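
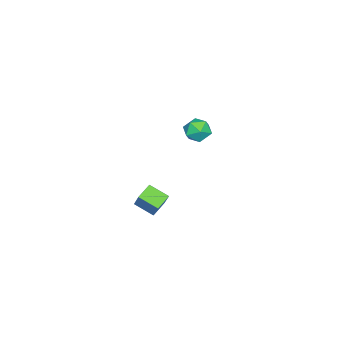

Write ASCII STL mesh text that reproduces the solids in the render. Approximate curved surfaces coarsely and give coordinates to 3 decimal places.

solid 
facet normal 0.179 0.844 0.505
outer loop
vertex -4.027 -2.994 0.356
vertex -4.192 -3.457 1.189
vertex -3.298 -3.427 0.822
endloop
endfacet
facet normal 0.555 0.826 -0.101
outer loop
vertex -4.027 -2.994 0.356
vertex -3.298 -3.427 0.822
vertex -3.367 -3.498 -0.14
endloop
endfacet
facet normal 0.096 0.759 -0.643
outer loop
vertex -4.027 -2.994 0.356
vertex -3.367 -3.498 -0.14
vertex -4.305 -3.572 -0.368
endloop
endfacet
facet normal -0.564 0.737 -0.372
outer loop
vertex -4.027 -2.994 0.356
vertex -4.305 -3.572 -0.368
vertex -4.815 -3.547 0.454
endloop
endfacet
facet normal -0.512 0.790 0.337
outer loop
vertex -4.027 -2.994 0.356
vertex -4.815 -3.547 0.454
vertex -4.192 -3.457 1.189
endloop
endfacet
facet normal 0.966 0.243 -0.087
outer loop
vertex -3.367 -3.498 -0.14
vertex -3.298 -3.427 0.822
vertex -3.125 -4.273 0.386
endloop
endfacet
facet normal 0.357 0.273 0.893
outer loop
vertex -3.298 -3.427 0.822
vertex -4.192 -3.457 1.189
vertex -3.635 -4.248 1.208
endloop
endfacet
facet normal -0.761 0.185 0.622
outer loop
vertex -4.192 -3.457 1.189
vertex -4.815 -3.547 0.454
vertex -4.573 -4.322 0.98
endloop
endfacet
facet normal -0.844 0.099 -0.527
outer loop
vertex -4.815 -3.547 0.454
vertex -4.305 -3.572 -0.368
vertex -4.642 -4.393 0.018
endloop
endfacet
facet normal 0.224 0.135 -0.965
outer loop
vertex -4.305 -3.572 -0.368
vertex -3.367 -3.498 -0.14
vertex -3.748 -4.363 -0.349
endloop
endfacet
facet normal 0.564 -0.737 0.372
outer loop
vertex -3.913 -4.826 0.484
vertex -3.125 -4.273 0.386
vertex -3.635 -4.248 1.208
endloop
endfacet
facet normal -0.096 -0.759 0.643
outer loop
vertex -3.913 -4.826 0.484
vertex -3.635 -4.248 1.208
vertex -4.573 -4.322 0.98
endloop
endfacet
facet normal -0.555 -0.826 0.101
outer loop
vertex -3.913 -4.826 0.484
vertex -4.573 -4.322 0.98
vertex -4.642 -4.393 0.018
endloop
endfacet
facet normal -0.179 -0.844 -0.505
outer loop
vertex -3.913 -4.826 0.484
vertex -4.642 -4.393 0.018
vertex -3.748 -4.363 -0.349
endloop
endfacet
facet normal 0.512 -0.790 -0.337
outer loop
vertex -3.913 -4.826 0.484
vertex -3.748 -4.363 -0.349
vertex -3.125 -4.273 0.386
endloop
endfacet
facet normal 0.844 -0.099 0.527
outer loop
vertex -3.635 -4.248 1.208
vertex -3.125 -4.273 0.386
vertex -3.298 -3.427 0.822
endloop
endfacet
facet normal -0.224 -0.135 0.965
outer loop
vertex -4.573 -4.322 0.98
vertex -3.635 -4.248 1.208
vertex -4.192 -3.457 1.189
endloop
endfacet
facet normal -0.966 -0.243 0.087
outer loop
vertex -4.642 -4.393 0.018
vertex -4.573 -4.322 0.98
vertex -4.815 -3.547 0.454
endloop
endfacet
facet normal -0.357 -0.273 -0.893
outer loop
vertex -3.748 -4.363 -0.349
vertex -4.642 -4.393 0.018
vertex -4.305 -3.572 -0.368
endloop
endfacet
facet normal 0.761 -0.185 -0.622
outer loop
vertex -3.125 -4.273 0.386
vertex -3.748 -4.363 -0.349
vertex -3.367 -3.498 -0.14
endloop
endfacet
facet normal -0.472 -0.381 -0.795
outer loop
vertex 4.053 -4.324 -0.823
vertex 3.101 -4.091 -0.37
vertex 4.068 -3.119 -1.41
endloop
endfacet
facet normal 0.882 -0.216 -0.420
outer loop
vertex 4.899 -2.449 -0.01
vertex 4.053 -4.324 -0.823
vertex 4.068 -3.119 -1.41
endloop
endfacet
facet normal -0.472 -0.381 -0.795
outer loop
vertex 4.068 -3.119 -1.41
vertex 3.101 -4.091 -0.37
vertex 3.116 -2.886 -0.956
endloop
endfacet
facet normal 0.012 0.899 -0.437
outer loop
vertex 3.116 -2.886 -0.956
vertex 4.899 -2.449 -0.01
vertex 4.068 -3.119 -1.41
endloop
endfacet
facet normal -0.012 -0.899 0.437
outer loop
vertex 4.053 -4.324 -0.823
vertex 3.932 -3.421 1.03
vertex 3.101 -4.091 -0.37
endloop
endfacet
facet normal 0.881 -0.215 -0.420
outer loop
vertex 4.884 -3.654 0.576
vertex 4.053 -4.324 -0.823
vertex 4.899 -2.449 -0.01
endloop
endfacet
facet normal -0.011 -0.899 0.437
outer loop
vertex 4.884 -3.654 0.576
vertex 3.932 -3.421 1.03
vertex 4.053 -4.324 -0.823
endloop
endfacet
facet normal -0.882 0.215 0.420
outer loop
vertex 3.101 -4.091 -0.37
vertex 3.932 -3.421 1.03
vertex 3.116 -2.886 -0.956
endloop
endfacet
facet normal 0.012 0.899 -0.438
outer loop
vertex 3.947 -2.216 0.443
vertex 4.899 -2.449 -0.01
vertex 3.116 -2.886 -0.956
endloop
endfacet
facet normal -0.881 0.216 0.420
outer loop
vertex 3.116 -2.886 -0.956
vertex 3.932 -3.421 1.03
vertex 3.947 -2.216 0.443
endloop
endfacet
facet normal 0.472 0.381 0.795
outer loop
vertex 3.947 -2.216 0.443
vertex 4.884 -3.654 0.576
vertex 4.899 -2.449 -0.01
endloop
endfacet
facet normal 0.472 0.381 0.795
outer loop
vertex 3.932 -3.421 1.03
vertex 4.884 -3.654 0.576
vertex 3.947 -2.216 0.443
endloop
endfacet

endsolid


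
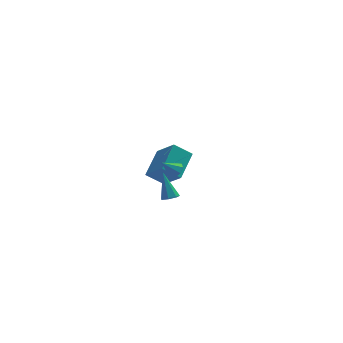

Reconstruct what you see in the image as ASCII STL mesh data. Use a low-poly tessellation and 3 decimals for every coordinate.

solid 
facet normal 0.723 -0.019 -0.690
outer loop
vertex -2.694 -2.831 3.296
vertex -3.031 -3.02 2.948
vertex -2.88 -2.544 3.093
endloop
endfacet
facet normal 0.151 0.634 0.758
outer loop
vertex -2.694 -2.831 3.296
vertex -2.88 -2.544 3.093
vertex -3.769 -3.0 3.652
endloop
endfacet
facet normal 0.723 -0.019 -0.691
outer loop
vertex -2.88 -2.544 3.093
vertex -3.031 -3.02 2.948
vertex -3.155 -2.536 2.805
endloop
endfacet
facet normal -0.283 0.913 0.295
outer loop
vertex -2.88 -2.544 3.093
vertex -3.155 -2.536 2.805
vertex -3.769 -3.0 3.652
endloop
endfacet
facet normal 0.723 -0.019 -0.691
outer loop
vertex -3.155 -2.536 2.805
vertex -3.031 -3.02 2.948
vertex -3.357 -2.811 2.601
endloop
endfacet
facet normal -0.731 0.661 -0.168
outer loop
vertex -3.155 -2.536 2.805
vertex -3.357 -2.811 2.601
vertex -3.769 -3.0 3.652
endloop
endfacet
facet normal 0.723 -0.018 -0.690
outer loop
vertex -3.357 -2.811 2.601
vertex -3.031 -3.02 2.948
vertex -3.368 -3.209 2.6
endloop
endfacet
facet normal -0.932 0.027 -0.361
outer loop
vertex -3.357 -2.811 2.601
vertex -3.368 -3.209 2.6
vertex -3.769 -3.0 3.652
endloop
endfacet
facet normal 0.723 -0.019 -0.690
outer loop
vertex -3.368 -3.209 2.6
vertex -3.031 -3.02 2.948
vertex -3.182 -3.496 2.803
endloop
endfacet
facet normal -0.768 -0.618 -0.170
outer loop
vertex -3.368 -3.209 2.6
vertex -3.182 -3.496 2.803
vertex -3.769 -3.0 3.652
endloop
endfacet
facet normal 0.723 -0.019 -0.691
outer loop
vertex -3.182 -3.496 2.803
vertex -3.031 -3.02 2.948
vertex -2.907 -3.504 3.091
endloop
endfacet
facet normal -0.333 -0.896 0.293
outer loop
vertex -3.182 -3.496 2.803
vertex -2.907 -3.504 3.091
vertex -3.769 -3.0 3.652
endloop
endfacet
facet normal 0.723 -0.019 -0.691
outer loop
vertex -2.907 -3.504 3.091
vertex -3.031 -3.02 2.948
vertex -2.705 -3.229 3.295
endloop
endfacet
facet normal 0.115 -0.645 0.756
outer loop
vertex -2.907 -3.504 3.091
vertex -2.705 -3.229 3.295
vertex -3.769 -3.0 3.652
endloop
endfacet
facet normal 0.723 -0.018 -0.690
outer loop
vertex -2.705 -3.229 3.295
vertex -3.031 -3.02 2.948
vertex -2.694 -2.831 3.296
endloop
endfacet
facet normal 0.316 -0.011 0.949
outer loop
vertex -2.705 -3.229 3.295
vertex -2.694 -2.831 3.296
vertex -3.769 -3.0 3.652
endloop
endfacet
facet normal -0.371 0.621 -0.691
outer loop
vertex -3.393 3.966 -2.661
vertex -2.462 5.406 -1.866
vertex -2.393 3.732 -3.408
endloop
endfacet
facet normal -0.492 -0.762 -0.420
outer loop
vertex -1.678 2.534 -2.074
vertex -3.393 3.966 -2.661
vertex -2.393 3.732 -3.408
endloop
endfacet
facet normal -0.371 0.621 -0.691
outer loop
vertex -2.393 3.732 -3.408
vertex -2.462 5.406 -1.866
vertex -1.462 5.172 -2.613
endloop
endfacet
facet normal 0.788 -0.185 -0.588
outer loop
vertex -1.462 5.172 -2.613
vertex -1.678 2.534 -2.074
vertex -2.393 3.732 -3.408
endloop
endfacet
facet normal -0.788 0.185 0.588
outer loop
vertex -3.393 3.966 -2.661
vertex -1.747 4.208 -0.532
vertex -2.462 5.406 -1.866
endloop
endfacet
facet normal -0.492 -0.762 -0.420
outer loop
vertex -2.678 2.768 -1.327
vertex -3.393 3.966 -2.661
vertex -1.678 2.534 -2.074
endloop
endfacet
facet normal -0.788 0.185 0.588
outer loop
vertex -2.678 2.768 -1.327
vertex -1.747 4.208 -0.532
vertex -3.393 3.966 -2.661
endloop
endfacet
facet normal 0.492 0.762 0.420
outer loop
vertex -2.462 5.406 -1.866
vertex -1.747 4.208 -0.532
vertex -1.462 5.172 -2.613
endloop
endfacet
facet normal 0.788 -0.185 -0.588
outer loop
vertex -0.747 3.974 -1.279
vertex -1.678 2.534 -2.074
vertex -1.462 5.172 -2.613
endloop
endfacet
facet normal 0.492 0.762 0.420
outer loop
vertex -1.462 5.172 -2.613
vertex -1.747 4.208 -0.532
vertex -0.747 3.974 -1.279
endloop
endfacet
facet normal 0.371 -0.621 0.691
outer loop
vertex -0.747 3.974 -1.279
vertex -2.678 2.768 -1.327
vertex -1.678 2.534 -2.074
endloop
endfacet
facet normal 0.371 -0.621 0.691
outer loop
vertex -1.747 4.208 -0.532
vertex -2.678 2.768 -1.327
vertex -0.747 3.974 -1.279
endloop
endfacet
facet normal 0.133 -0.528 -0.839
outer loop
vertex -2.63 -0.851 -0.778
vertex -2.99 -1.191 -0.621
vertex -3.054 -0.759 -0.903
endloop
endfacet
facet normal 0.270 0.936 -0.225
outer loop
vertex -2.63 -0.851 -0.778
vertex -3.054 -0.759 -0.903
vertex -3.21 -0.309 0.781
endloop
endfacet
facet normal 0.131 -0.528 -0.839
outer loop
vertex -3.054 -0.759 -0.903
vertex -2.99 -1.191 -0.621
vertex -3.43 -0.992 -0.815
endloop
endfacet
facet normal -0.552 0.791 -0.263
outer loop
vertex -3.054 -0.759 -0.903
vertex -3.43 -0.992 -0.815
vertex -3.21 -0.309 0.781
endloop
endfacet
facet normal 0.130 -0.530 -0.838
outer loop
vertex -3.43 -0.992 -0.815
vertex -2.99 -1.191 -0.621
vertex -3.475 -1.375 -0.58
endloop
endfacet
facet normal -0.985 0.158 0.068
outer loop
vertex -3.43 -0.992 -0.815
vertex -3.475 -1.375 -0.58
vertex -3.21 -0.309 0.781
endloop
endfacet
facet normal 0.129 -0.527 -0.840
outer loop
vertex -3.475 -1.375 -0.58
vertex -2.99 -1.191 -0.621
vertex -3.155 -1.62 -0.377
endloop
endfacet
facet normal -0.702 -0.488 0.519
outer loop
vertex -3.475 -1.375 -0.58
vertex -3.155 -1.62 -0.377
vertex -3.21 -0.309 0.781
endloop
endfacet
facet normal 0.134 -0.528 -0.838
outer loop
vertex -3.155 -1.62 -0.377
vertex -2.99 -1.191 -0.621
vertex -2.711 -1.541 -0.356
endloop
endfacet
facet normal 0.082 -0.658 0.749
outer loop
vertex -3.155 -1.62 -0.377
vertex -2.711 -1.541 -0.356
vertex -3.21 -0.309 0.781
endloop
endfacet
facet normal 0.132 -0.529 -0.838
outer loop
vertex -2.711 -1.541 -0.356
vertex -2.99 -1.191 -0.621
vertex -2.477 -1.199 -0.535
endloop
endfacet
facet normal 0.778 -0.226 0.586
outer loop
vertex -2.711 -1.541 -0.356
vertex -2.477 -1.199 -0.535
vertex -3.21 -0.309 0.781
endloop
endfacet
facet normal 0.132 -0.528 -0.839
outer loop
vertex -2.477 -1.199 -0.535
vertex -2.99 -1.191 -0.621
vertex -2.63 -0.851 -0.778
endloop
endfacet
facet normal 0.861 0.485 0.152
outer loop
vertex -2.477 -1.199 -0.535
vertex -2.63 -0.851 -0.778
vertex -3.21 -0.309 0.781
endloop
endfacet

endsolid


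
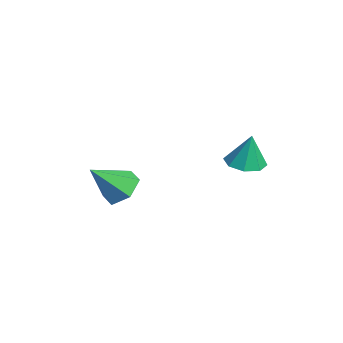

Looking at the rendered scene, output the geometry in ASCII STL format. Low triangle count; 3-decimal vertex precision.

solid 
facet normal -0.145 -0.127 -0.981
outer loop
vertex 1.97 2.827 1.397
vertex 1.29 2.473 1.543
vertex 1.512 3.21 1.415
endloop
endfacet
facet normal 0.621 0.729 0.286
outer loop
vertex 1.97 2.827 1.397
vertex 1.512 3.21 1.415
vertex 1.49 2.647 2.897
endloop
endfacet
facet normal -0.145 -0.127 -0.981
outer loop
vertex 1.512 3.21 1.415
vertex 1.29 2.473 1.543
vertex 0.924 3.161 1.508
endloop
endfacet
facet normal -0.022 0.935 0.355
outer loop
vertex 1.512 3.21 1.415
vertex 0.924 3.161 1.508
vertex 1.49 2.647 2.897
endloop
endfacet
facet normal -0.146 -0.127 -0.981
outer loop
vertex 0.924 3.161 1.508
vertex 1.29 2.473 1.543
vertex 0.551 2.709 1.622
endloop
endfacet
facet normal -0.612 0.627 0.482
outer loop
vertex 0.924 3.161 1.508
vertex 0.551 2.709 1.622
vertex 1.49 2.647 2.897
endloop
endfacet
facet normal -0.145 -0.126 -0.981
outer loop
vertex 0.551 2.709 1.622
vertex 1.29 2.473 1.543
vertex 0.61 2.119 1.689
endloop
endfacet
facet normal -0.805 -0.013 0.593
outer loop
vertex 0.551 2.709 1.622
vertex 0.61 2.119 1.689
vertex 1.49 2.647 2.897
endloop
endfacet
facet normal -0.145 -0.125 -0.981
outer loop
vertex 0.61 2.119 1.689
vertex 1.29 2.473 1.543
vertex 1.068 1.736 1.67
endloop
endfacet
facet normal -0.487 -0.613 0.622
outer loop
vertex 0.61 2.119 1.689
vertex 1.068 1.736 1.67
vertex 1.49 2.647 2.897
endloop
endfacet
facet normal -0.145 -0.126 -0.981
outer loop
vertex 1.068 1.736 1.67
vertex 1.29 2.473 1.543
vertex 1.656 1.785 1.577
endloop
endfacet
facet normal 0.156 -0.818 0.554
outer loop
vertex 1.068 1.736 1.67
vertex 1.656 1.785 1.577
vertex 1.49 2.647 2.897
endloop
endfacet
facet normal -0.145 -0.126 -0.981
outer loop
vertex 1.656 1.785 1.577
vertex 1.29 2.473 1.543
vertex 2.029 2.237 1.464
endloop
endfacet
facet normal 0.747 -0.510 0.427
outer loop
vertex 1.656 1.785 1.577
vertex 2.029 2.237 1.464
vertex 1.49 2.647 2.897
endloop
endfacet
facet normal -0.145 -0.126 -0.981
outer loop
vertex 2.029 2.237 1.464
vertex 1.29 2.473 1.543
vertex 1.97 2.827 1.397
endloop
endfacet
facet normal 0.940 0.130 0.316
outer loop
vertex 2.029 2.237 1.464
vertex 1.97 2.827 1.397
vertex 1.49 2.647 2.897
endloop
endfacet
facet normal -0.155 0.695 -0.702
outer loop
vertex -0.34 -1.996 -0.988
vertex -0.85 -1.546 -0.43
vertex 0.015 -1.386 -0.462
endloop
endfacet
facet normal 0.885 -0.461 -0.063
outer loop
vertex -0.34 -1.996 -0.988
vertex 0.015 -1.386 -0.462
vertex -0.59 -2.714 0.75
endloop
endfacet
facet normal -0.155 0.695 -0.702
outer loop
vertex 0.015 -1.386 -0.462
vertex -0.85 -1.546 -0.43
vertex -0.495 -0.936 0.096
endloop
endfacet
facet normal 0.792 0.173 0.585
outer loop
vertex 0.015 -1.386 -0.462
vertex -0.495 -0.936 0.096
vertex -0.59 -2.714 0.75
endloop
endfacet
facet normal -0.155 0.695 -0.702
outer loop
vertex -0.495 -0.936 0.096
vertex -0.85 -1.546 -0.43
vertex -1.36 -1.096 0.128
endloop
endfacet
facet normal -0.029 0.346 0.938
outer loop
vertex -0.495 -0.936 0.096
vertex -1.36 -1.096 0.128
vertex -0.59 -2.714 0.75
endloop
endfacet
facet normal -0.155 0.695 -0.702
outer loop
vertex -1.36 -1.096 0.128
vertex -0.85 -1.546 -0.43
vertex -1.715 -1.706 -0.397
endloop
endfacet
facet normal -0.757 -0.113 0.643
outer loop
vertex -1.36 -1.096 0.128
vertex -1.715 -1.706 -0.397
vertex -0.59 -2.714 0.75
endloop
endfacet
facet normal -0.155 0.695 -0.702
outer loop
vertex -1.715 -1.706 -0.397
vertex -0.85 -1.546 -0.43
vertex -1.205 -2.156 -0.956
endloop
endfacet
facet normal -0.665 -0.747 -0.005
outer loop
vertex -1.715 -1.706 -0.397
vertex -1.205 -2.156 -0.956
vertex -0.59 -2.714 0.75
endloop
endfacet
facet normal -0.155 0.695 -0.702
outer loop
vertex -1.205 -2.156 -0.956
vertex -0.85 -1.546 -0.43
vertex -0.34 -1.996 -0.988
endloop
endfacet
facet normal 0.157 -0.921 -0.358
outer loop
vertex -1.205 -2.156 -0.956
vertex -0.34 -1.996 -0.988
vertex -0.59 -2.714 0.75
endloop
endfacet

endsolid


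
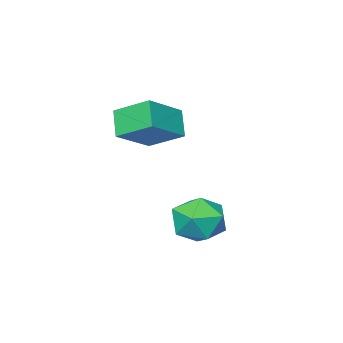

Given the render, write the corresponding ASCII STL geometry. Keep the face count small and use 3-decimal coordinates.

solid 
facet normal -0.351 -0.549 0.758
outer loop
vertex 1.91 -1.722 2.001
vertex 1.371 -0.377 2.725
vertex 0.283 -1.9 1.119
endloop
endfacet
facet normal 0.333 -0.831 -0.446
outer loop
vertex 0.729 -1.203 0.155
vertex 1.91 -1.722 2.001
vertex 0.283 -1.9 1.119
endloop
endfacet
facet normal -0.352 -0.549 0.759
outer loop
vertex 0.283 -1.9 1.119
vertex 1.371 -0.377 2.725
vertex -0.257 -0.554 1.842
endloop
endfacet
facet normal -0.875 -0.096 -0.474
outer loop
vertex -0.257 -0.554 1.842
vertex 0.729 -1.203 0.155
vertex 0.283 -1.9 1.119
endloop
endfacet
facet normal 0.875 0.096 0.474
outer loop
vertex 1.91 -1.722 2.001
vertex 1.817 0.32 1.761
vertex 1.371 -0.377 2.725
endloop
endfacet
facet normal 0.332 -0.831 -0.446
outer loop
vertex 2.357 -1.026 1.038
vertex 1.91 -1.722 2.001
vertex 0.729 -1.203 0.155
endloop
endfacet
facet normal 0.875 0.096 0.475
outer loop
vertex 2.357 -1.026 1.038
vertex 1.817 0.32 1.761
vertex 1.91 -1.722 2.001
endloop
endfacet
facet normal -0.333 0.831 0.447
outer loop
vertex 1.371 -0.377 2.725
vertex 1.817 0.32 1.761
vertex -0.257 -0.554 1.842
endloop
endfacet
facet normal -0.875 -0.095 -0.475
outer loop
vertex 0.19 0.142 0.879
vertex 0.729 -1.203 0.155
vertex -0.257 -0.554 1.842
endloop
endfacet
facet normal -0.333 0.831 0.446
outer loop
vertex -0.257 -0.554 1.842
vertex 1.817 0.32 1.761
vertex 0.19 0.142 0.879
endloop
endfacet
facet normal 0.352 0.549 -0.758
outer loop
vertex 0.19 0.142 0.879
vertex 2.357 -1.026 1.038
vertex 0.729 -1.203 0.155
endloop
endfacet
facet normal 0.351 0.549 -0.759
outer loop
vertex 1.817 0.32 1.761
vertex 2.357 -1.026 1.038
vertex 0.19 0.142 0.879
endloop
endfacet
facet normal 0.212 0.629 0.748
outer loop
vertex 1.381 3.54 -1.642
vertex 1.623 2.674 -0.983
vertex 2.422 3.143 -1.604
endloop
endfacet
facet normal 0.350 0.929 0.116
outer loop
vertex 1.381 3.54 -1.642
vertex 2.422 3.143 -1.604
vertex 1.972 3.435 -2.581
endloop
endfacet
facet normal -0.254 0.930 -0.264
outer loop
vertex 1.381 3.54 -1.642
vertex 1.972 3.435 -2.581
vertex 0.896 3.146 -2.564
endloop
endfacet
facet normal -0.765 0.630 0.133
outer loop
vertex 1.381 3.54 -1.642
vertex 0.896 3.146 -2.564
vertex 0.68 2.676 -1.577
endloop
endfacet
facet normal -0.477 0.444 0.759
outer loop
vertex 1.381 3.54 -1.642
vertex 0.68 2.676 -1.577
vertex 1.623 2.674 -0.983
endloop
endfacet
facet normal 0.824 0.520 -0.224
outer loop
vertex 1.972 3.435 -2.581
vertex 2.422 3.143 -1.604
vertex 2.58 2.504 -2.503
endloop
endfacet
facet normal 0.602 0.032 0.798
outer loop
vertex 2.422 3.143 -1.604
vertex 1.623 2.674 -0.983
vertex 2.364 2.034 -1.516
endloop
endfacet
facet normal -0.514 -0.267 0.815
outer loop
vertex 1.623 2.674 -0.983
vertex 0.68 2.676 -1.577
vertex 1.288 1.745 -1.499
endloop
endfacet
facet normal -0.980 0.036 -0.197
outer loop
vertex 0.68 2.676 -1.577
vertex 0.896 3.146 -2.564
vertex 0.838 2.037 -2.476
endloop
endfacet
facet normal -0.153 0.522 -0.839
outer loop
vertex 0.896 3.146 -2.564
vertex 1.972 3.435 -2.581
vertex 1.637 2.506 -3.097
endloop
endfacet
facet normal 0.765 -0.630 -0.133
outer loop
vertex 1.879 1.64 -2.438
vertex 2.58 2.504 -2.503
vertex 2.364 2.034 -1.516
endloop
endfacet
facet normal 0.254 -0.930 0.264
outer loop
vertex 1.879 1.64 -2.438
vertex 2.364 2.034 -1.516
vertex 1.288 1.745 -1.499
endloop
endfacet
facet normal -0.350 -0.929 -0.116
outer loop
vertex 1.879 1.64 -2.438
vertex 1.288 1.745 -1.499
vertex 0.838 2.037 -2.476
endloop
endfacet
facet normal -0.212 -0.629 -0.748
outer loop
vertex 1.879 1.64 -2.438
vertex 0.838 2.037 -2.476
vertex 1.637 2.506 -3.097
endloop
endfacet
facet normal 0.477 -0.444 -0.759
outer loop
vertex 1.879 1.64 -2.438
vertex 1.637 2.506 -3.097
vertex 2.58 2.504 -2.503
endloop
endfacet
facet normal 0.980 -0.036 0.197
outer loop
vertex 2.364 2.034 -1.516
vertex 2.58 2.504 -2.503
vertex 2.422 3.143 -1.604
endloop
endfacet
facet normal 0.153 -0.522 0.839
outer loop
vertex 1.288 1.745 -1.499
vertex 2.364 2.034 -1.516
vertex 1.623 2.674 -0.983
endloop
endfacet
facet normal -0.824 -0.520 0.224
outer loop
vertex 0.838 2.037 -2.476
vertex 1.288 1.745 -1.499
vertex 0.68 2.676 -1.577
endloop
endfacet
facet normal -0.602 -0.032 -0.798
outer loop
vertex 1.637 2.506 -3.097
vertex 0.838 2.037 -2.476
vertex 0.896 3.146 -2.564
endloop
endfacet
facet normal 0.514 0.267 -0.815
outer loop
vertex 2.58 2.504 -2.503
vertex 1.637 2.506 -3.097
vertex 1.972 3.435 -2.581
endloop
endfacet

endsolid


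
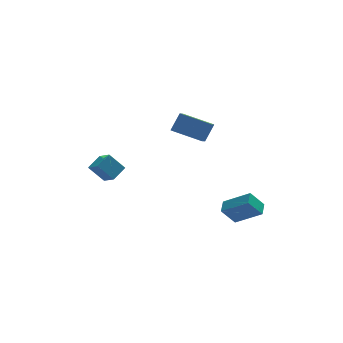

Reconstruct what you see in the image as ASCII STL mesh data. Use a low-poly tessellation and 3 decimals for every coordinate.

solid 
facet normal -0.676 -0.591 -0.440
outer loop
vertex -3.565 1.997 -2.181
vertex -4.483 2.228 -1.083
vertex -4.007 2.922 -2.745
endloop
endfacet
facet normal 0.633 -0.159 -0.757
outer loop
vertex -3.197 3.632 -2.217
vertex -3.565 1.997 -2.181
vertex -4.007 2.922 -2.745
endloop
endfacet
facet normal -0.676 -0.591 -0.440
outer loop
vertex -4.007 2.922 -2.745
vertex -4.483 2.228 -1.083
vertex -4.925 3.153 -1.647
endloop
endfacet
facet normal -0.378 0.790 -0.482
outer loop
vertex -4.925 3.153 -1.647
vertex -3.197 3.632 -2.217
vertex -4.007 2.922 -2.745
endloop
endfacet
facet normal 0.378 -0.790 0.482
outer loop
vertex -3.565 1.997 -2.181
vertex -3.673 2.938 -0.555
vertex -4.483 2.228 -1.083
endloop
endfacet
facet normal 0.633 -0.159 -0.757
outer loop
vertex -2.755 2.707 -1.653
vertex -3.565 1.997 -2.181
vertex -3.197 3.632 -2.217
endloop
endfacet
facet normal 0.378 -0.790 0.482
outer loop
vertex -2.755 2.707 -1.653
vertex -3.673 2.938 -0.555
vertex -3.565 1.997 -2.181
endloop
endfacet
facet normal -0.633 0.159 0.757
outer loop
vertex -4.483 2.228 -1.083
vertex -3.673 2.938 -0.555
vertex -4.925 3.153 -1.647
endloop
endfacet
facet normal -0.378 0.790 -0.482
outer loop
vertex -4.115 3.863 -1.119
vertex -3.197 3.632 -2.217
vertex -4.925 3.153 -1.647
endloop
endfacet
facet normal -0.633 0.159 0.757
outer loop
vertex -4.925 3.153 -1.647
vertex -3.673 2.938 -0.555
vertex -4.115 3.863 -1.119
endloop
endfacet
facet normal 0.676 0.591 0.440
outer loop
vertex -4.115 3.863 -1.119
vertex -2.755 2.707 -1.653
vertex -3.197 3.632 -2.217
endloop
endfacet
facet normal 0.676 0.591 0.440
outer loop
vertex -3.673 2.938 -0.555
vertex -2.755 2.707 -1.653
vertex -4.115 3.863 -1.119
endloop
endfacet
facet normal -0.456 -0.281 -0.844
outer loop
vertex -0.229 1.423 1.948
vertex 0.147 2.326 1.444
vertex 1.448 0.409 1.379
endloop
endfacet
facet normal -0.341 -0.821 0.458
outer loop
vertex 2.073 0.794 2.536
vertex -0.229 1.423 1.948
vertex 1.448 0.409 1.379
endloop
endfacet
facet normal -0.456 -0.281 -0.844
outer loop
vertex 1.448 0.409 1.379
vertex 0.147 2.326 1.444
vertex 1.823 1.312 0.876
endloop
endfacet
facet normal 0.822 -0.497 -0.279
outer loop
vertex 1.823 1.312 0.876
vertex 2.073 0.794 2.536
vertex 1.448 0.409 1.379
endloop
endfacet
facet normal -0.822 0.497 0.278
outer loop
vertex -0.229 1.423 1.948
vertex 0.772 2.711 2.601
vertex 0.147 2.326 1.444
endloop
endfacet
facet normal -0.341 -0.821 0.458
outer loop
vertex 0.397 1.808 3.104
vertex -0.229 1.423 1.948
vertex 2.073 0.794 2.536
endloop
endfacet
facet normal -0.822 0.497 0.279
outer loop
vertex 0.397 1.808 3.104
vertex 0.772 2.711 2.601
vertex -0.229 1.423 1.948
endloop
endfacet
facet normal 0.342 0.821 -0.458
outer loop
vertex 0.147 2.326 1.444
vertex 0.772 2.711 2.601
vertex 1.823 1.312 0.876
endloop
endfacet
facet normal 0.821 -0.498 -0.279
outer loop
vertex 2.449 1.697 2.032
vertex 2.073 0.794 2.536
vertex 1.823 1.312 0.876
endloop
endfacet
facet normal 0.341 0.821 -0.458
outer loop
vertex 1.823 1.312 0.876
vertex 0.772 2.711 2.601
vertex 2.449 1.697 2.032
endloop
endfacet
facet normal 0.456 0.281 0.844
outer loop
vertex 2.449 1.697 2.032
vertex 0.397 1.808 3.104
vertex 2.073 0.794 2.536
endloop
endfacet
facet normal 0.456 0.281 0.844
outer loop
vertex 0.772 2.711 2.601
vertex 0.397 1.808 3.104
vertex 2.449 1.697 2.032
endloop
endfacet
facet normal -0.622 -0.053 0.781
outer loop
vertex 4.133 -0.734 -2.687
vertex 2.701 0.174 -3.766
vertex 3.821 -1.589 -2.993
endloop
endfacet
facet normal 0.712 -0.452 0.537
outer loop
vertex 4.699 -1.514 -4.094
vertex 4.133 -0.734 -2.687
vertex 3.821 -1.589 -2.993
endloop
endfacet
facet normal -0.622 -0.053 0.781
outer loop
vertex 3.821 -1.589 -2.993
vertex 2.701 0.174 -3.766
vertex 2.39 -0.681 -4.072
endloop
endfacet
facet normal -0.324 -0.890 -0.319
outer loop
vertex 2.39 -0.681 -4.072
vertex 4.699 -1.514 -4.094
vertex 3.821 -1.589 -2.993
endloop
endfacet
facet normal 0.324 0.891 0.319
outer loop
vertex 4.133 -0.734 -2.687
vertex 3.579 0.249 -4.867
vertex 2.701 0.174 -3.766
endloop
endfacet
facet normal 0.713 -0.451 0.537
outer loop
vertex 5.01 -0.659 -3.788
vertex 4.133 -0.734 -2.687
vertex 4.699 -1.514 -4.094
endloop
endfacet
facet normal 0.324 0.890 0.319
outer loop
vertex 5.01 -0.659 -3.788
vertex 3.579 0.249 -4.867
vertex 4.133 -0.734 -2.687
endloop
endfacet
facet normal -0.712 0.451 -0.537
outer loop
vertex 2.701 0.174 -3.766
vertex 3.579 0.249 -4.867
vertex 2.39 -0.681 -4.072
endloop
endfacet
facet normal -0.324 -0.891 -0.319
outer loop
vertex 3.267 -0.606 -5.173
vertex 4.699 -1.514 -4.094
vertex 2.39 -0.681 -4.072
endloop
endfacet
facet normal -0.712 0.452 -0.537
outer loop
vertex 2.39 -0.681 -4.072
vertex 3.579 0.249 -4.867
vertex 3.267 -0.606 -5.173
endloop
endfacet
facet normal 0.622 0.053 -0.781
outer loop
vertex 3.267 -0.606 -5.173
vertex 5.01 -0.659 -3.788
vertex 4.699 -1.514 -4.094
endloop
endfacet
facet normal 0.622 0.052 -0.781
outer loop
vertex 3.579 0.249 -4.867
vertex 5.01 -0.659 -3.788
vertex 3.267 -0.606 -5.173
endloop
endfacet

endsolid


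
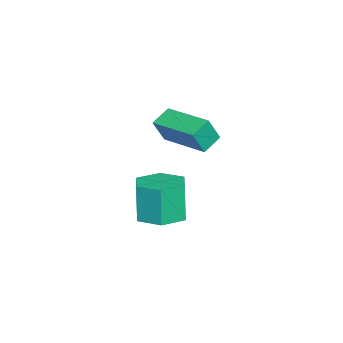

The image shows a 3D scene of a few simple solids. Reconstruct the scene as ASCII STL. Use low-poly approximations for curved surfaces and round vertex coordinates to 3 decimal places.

solid 
facet normal 0.173 0.068 -0.983
outer loop
vertex 2.894 1.71 -2.873
vertex 1.952 1.465 -3.056
vertex 2.204 2.416 -2.946
endloop
endfacet
facet normal 0.696 0.698 0.170
outer loop
vertex 2.894 1.71 -2.873
vertex 2.204 2.416 -2.946
vertex 2.609 1.601 -1.261
endloop
endfacet
facet normal 0.695 0.698 0.171
outer loop
vertex 2.609 1.601 -1.261
vertex 2.204 2.416 -2.946
vertex 1.919 2.306 -1.335
endloop
endfacet
facet normal -0.174 -0.067 0.983
outer loop
vertex 2.609 1.601 -1.261
vertex 1.919 2.306 -1.335
vertex 1.668 1.355 -1.444
endloop
endfacet
facet normal 0.174 0.067 -0.982
outer loop
vertex 2.204 2.416 -2.946
vertex 1.952 1.465 -3.056
vertex 1.262 2.171 -3.13
endloop
endfacet
facet normal -0.255 0.967 0.021
outer loop
vertex 2.204 2.416 -2.946
vertex 1.262 2.171 -3.13
vertex 1.919 2.306 -1.335
endloop
endfacet
facet normal -0.255 0.967 0.021
outer loop
vertex 1.919 2.306 -1.335
vertex 1.262 2.171 -3.13
vertex 0.977 2.061 -1.518
endloop
endfacet
facet normal -0.173 -0.067 0.983
outer loop
vertex 1.919 2.306 -1.335
vertex 0.977 2.061 -1.518
vertex 1.668 1.355 -1.444
endloop
endfacet
facet normal 0.174 0.067 -0.983
outer loop
vertex 1.262 2.171 -3.13
vertex 1.952 1.465 -3.056
vertex 1.011 1.219 -3.239
endloop
endfacet
facet normal -0.952 0.268 -0.150
outer loop
vertex 1.262 2.171 -3.13
vertex 1.011 1.219 -3.239
vertex 0.977 2.061 -1.518
endloop
endfacet
facet normal -0.952 0.268 -0.150
outer loop
vertex 0.977 2.061 -1.518
vertex 1.011 1.219 -3.239
vertex 0.726 1.11 -1.627
endloop
endfacet
facet normal -0.173 -0.067 0.983
outer loop
vertex 0.977 2.061 -1.518
vertex 0.726 1.11 -1.627
vertex 1.668 1.355 -1.444
endloop
endfacet
facet normal 0.174 0.067 -0.983
outer loop
vertex 1.011 1.219 -3.239
vertex 1.952 1.465 -3.056
vertex 1.701 0.514 -3.165
endloop
endfacet
facet normal -0.695 -0.698 -0.170
outer loop
vertex 1.011 1.219 -3.239
vertex 1.701 0.514 -3.165
vertex 0.726 1.11 -1.627
endloop
endfacet
facet normal -0.696 -0.698 -0.171
outer loop
vertex 0.726 1.11 -1.627
vertex 1.701 0.514 -3.165
vertex 1.416 0.404 -1.554
endloop
endfacet
facet normal -0.173 -0.068 0.983
outer loop
vertex 0.726 1.11 -1.627
vertex 1.416 0.404 -1.554
vertex 1.668 1.355 -1.444
endloop
endfacet
facet normal 0.173 0.067 -0.983
outer loop
vertex 1.701 0.514 -3.165
vertex 1.952 1.465 -3.056
vertex 2.643 0.759 -2.982
endloop
endfacet
facet normal 0.255 -0.967 -0.021
outer loop
vertex 1.701 0.514 -3.165
vertex 2.643 0.759 -2.982
vertex 1.416 0.404 -1.554
endloop
endfacet
facet normal 0.255 -0.967 -0.021
outer loop
vertex 1.416 0.404 -1.554
vertex 2.643 0.759 -2.982
vertex 2.358 0.649 -1.37
endloop
endfacet
facet normal -0.174 -0.067 0.982
outer loop
vertex 1.416 0.404 -1.554
vertex 2.358 0.649 -1.37
vertex 1.668 1.355 -1.444
endloop
endfacet
facet normal 0.173 0.067 -0.983
outer loop
vertex 2.643 0.759 -2.982
vertex 1.952 1.465 -3.056
vertex 2.894 1.71 -2.873
endloop
endfacet
facet normal 0.952 -0.268 0.150
outer loop
vertex 2.643 0.759 -2.982
vertex 2.894 1.71 -2.873
vertex 2.358 0.649 -1.37
endloop
endfacet
facet normal 0.952 -0.268 0.150
outer loop
vertex 2.358 0.649 -1.37
vertex 2.894 1.71 -2.873
vertex 2.609 1.601 -1.261
endloop
endfacet
facet normal -0.174 -0.067 0.983
outer loop
vertex 2.358 0.649 -1.37
vertex 2.609 1.601 -1.261
vertex 1.668 1.355 -1.444
endloop
endfacet
facet normal -0.801 0.428 0.419
outer loop
vertex 1.703 1.659 2.406
vertex 2.709 3.327 2.625
vertex 1.366 1.99 1.424
endloop
endfacet
facet normal -0.513 -0.851 -0.111
outer loop
vertex 2.071 1.613 1.055
vertex 1.703 1.659 2.406
vertex 1.366 1.99 1.424
endloop
endfacet
facet normal -0.801 0.428 0.419
outer loop
vertex 1.366 1.99 1.424
vertex 2.709 3.327 2.625
vertex 2.372 3.658 1.642
endloop
endfacet
facet normal -0.309 0.304 -0.901
outer loop
vertex 2.372 3.658 1.642
vertex 2.071 1.613 1.055
vertex 1.366 1.99 1.424
endloop
endfacet
facet normal 0.309 -0.305 0.901
outer loop
vertex 1.703 1.659 2.406
vertex 3.414 2.95 2.256
vertex 2.709 3.327 2.625
endloop
endfacet
facet normal -0.513 -0.851 -0.111
outer loop
vertex 2.408 1.282 2.038
vertex 1.703 1.659 2.406
vertex 2.071 1.613 1.055
endloop
endfacet
facet normal 0.308 -0.304 0.902
outer loop
vertex 2.408 1.282 2.038
vertex 3.414 2.95 2.256
vertex 1.703 1.659 2.406
endloop
endfacet
facet normal 0.513 0.851 0.111
outer loop
vertex 2.709 3.327 2.625
vertex 3.414 2.95 2.256
vertex 2.372 3.658 1.642
endloop
endfacet
facet normal -0.308 0.304 -0.901
outer loop
vertex 3.077 3.281 1.274
vertex 2.071 1.613 1.055
vertex 2.372 3.658 1.642
endloop
endfacet
facet normal 0.513 0.851 0.111
outer loop
vertex 2.372 3.658 1.642
vertex 3.414 2.95 2.256
vertex 3.077 3.281 1.274
endloop
endfacet
facet normal 0.801 -0.428 -0.419
outer loop
vertex 3.077 3.281 1.274
vertex 2.408 1.282 2.038
vertex 2.071 1.613 1.055
endloop
endfacet
facet normal 0.801 -0.428 -0.419
outer loop
vertex 3.414 2.95 2.256
vertex 2.408 1.282 2.038
vertex 3.077 3.281 1.274
endloop
endfacet

endsolid


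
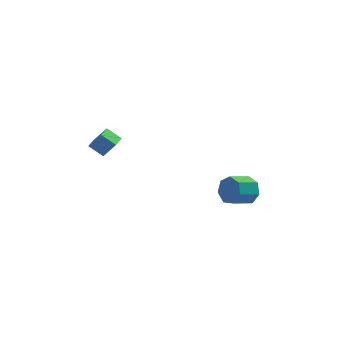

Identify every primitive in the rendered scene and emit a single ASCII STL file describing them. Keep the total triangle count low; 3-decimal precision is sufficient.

solid 
facet normal 0.750 0.574 -0.329
outer loop
vertex 4.858 0.056 -0.513
vertex 4.384 0.27 -1.222
vertex 4.416 0.675 -0.442
endloop
endfacet
facet normal 0.320 0.121 0.940
outer loop
vertex 4.858 0.056 -0.513
vertex 4.416 0.675 -0.442
vertex 3.891 -0.684 -0.088
endloop
endfacet
facet normal 0.320 0.121 0.940
outer loop
vertex 3.891 -0.684 -0.088
vertex 4.416 0.675 -0.442
vertex 3.449 -0.065 -0.017
endloop
endfacet
facet normal -0.750 -0.573 0.329
outer loop
vertex 3.891 -0.684 -0.088
vertex 3.449 -0.065 -0.017
vertex 3.416 -0.47 -0.798
endloop
endfacet
facet normal 0.750 0.574 -0.329
outer loop
vertex 4.416 0.675 -0.442
vertex 4.384 0.27 -1.222
vertex 3.95 0.989 -0.958
endloop
endfacet
facet normal -0.252 0.708 0.659
outer loop
vertex 4.416 0.675 -0.442
vertex 3.95 0.989 -0.958
vertex 3.449 -0.065 -0.017
endloop
endfacet
facet normal -0.253 0.708 0.659
outer loop
vertex 3.449 -0.065 -0.017
vertex 3.95 0.989 -0.958
vertex 2.982 0.249 -0.534
endloop
endfacet
facet normal -0.750 -0.574 0.329
outer loop
vertex 3.449 -0.065 -0.017
vertex 2.982 0.249 -0.534
vertex 3.416 -0.47 -0.798
endloop
endfacet
facet normal 0.750 0.574 -0.329
outer loop
vertex 3.95 0.989 -0.958
vertex 4.384 0.27 -1.222
vertex 3.81 0.761 -1.674
endloop
endfacet
facet normal -0.635 0.763 -0.119
outer loop
vertex 3.95 0.989 -0.958
vertex 3.81 0.761 -1.674
vertex 2.982 0.249 -0.534
endloop
endfacet
facet normal -0.635 0.763 -0.119
outer loop
vertex 2.982 0.249 -0.534
vertex 3.81 0.761 -1.674
vertex 2.842 0.021 -1.25
endloop
endfacet
facet normal -0.750 -0.574 0.329
outer loop
vertex 2.982 0.249 -0.534
vertex 2.842 0.021 -1.25
vertex 3.416 -0.47 -0.798
endloop
endfacet
facet normal 0.750 0.574 -0.329
outer loop
vertex 3.81 0.761 -1.674
vertex 4.384 0.27 -1.222
vertex 4.102 0.164 -2.049
endloop
endfacet
facet normal -0.539 0.243 -0.807
outer loop
vertex 3.81 0.761 -1.674
vertex 4.102 0.164 -2.049
vertex 2.842 0.021 -1.25
endloop
endfacet
facet normal -0.539 0.242 -0.807
outer loop
vertex 2.842 0.021 -1.25
vertex 4.102 0.164 -2.049
vertex 3.135 -0.576 -1.625
endloop
endfacet
facet normal -0.750 -0.574 0.328
outer loop
vertex 2.842 0.021 -1.25
vertex 3.135 -0.576 -1.625
vertex 3.416 -0.47 -0.798
endloop
endfacet
facet normal 0.750 0.574 -0.329
outer loop
vertex 4.102 0.164 -2.049
vertex 4.384 0.27 -1.222
vertex 4.607 -0.354 -1.802
endloop
endfacet
facet normal -0.037 -0.460 -0.887
outer loop
vertex 4.102 0.164 -2.049
vertex 4.607 -0.354 -1.802
vertex 3.135 -0.576 -1.625
endloop
endfacet
facet normal -0.037 -0.461 -0.887
outer loop
vertex 3.135 -0.576 -1.625
vertex 4.607 -0.354 -1.802
vertex 3.639 -1.094 -1.377
endloop
endfacet
facet normal -0.751 -0.573 0.329
outer loop
vertex 3.135 -0.576 -1.625
vertex 3.639 -1.094 -1.377
vertex 3.416 -0.47 -0.798
endloop
endfacet
facet normal 0.750 0.574 -0.329
outer loop
vertex 4.607 -0.354 -1.802
vertex 4.384 0.27 -1.222
vertex 4.943 -0.401 -1.118
endloop
endfacet
facet normal 0.493 -0.817 -0.299
outer loop
vertex 4.607 -0.354 -1.802
vertex 4.943 -0.401 -1.118
vertex 3.639 -1.094 -1.377
endloop
endfacet
facet normal 0.493 -0.817 -0.299
outer loop
vertex 3.639 -1.094 -1.377
vertex 4.943 -0.401 -1.118
vertex 3.975 -1.141 -0.694
endloop
endfacet
facet normal -0.750 -0.574 0.329
outer loop
vertex 3.639 -1.094 -1.377
vertex 3.975 -1.141 -0.694
vertex 3.416 -0.47 -0.798
endloop
endfacet
facet normal 0.750 0.574 -0.328
outer loop
vertex 4.943 -0.401 -1.118
vertex 4.384 0.27 -1.222
vertex 4.858 0.056 -0.513
endloop
endfacet
facet normal 0.652 -0.558 0.513
outer loop
vertex 4.943 -0.401 -1.118
vertex 4.858 0.056 -0.513
vertex 3.975 -1.141 -0.694
endloop
endfacet
facet normal 0.653 -0.559 0.512
outer loop
vertex 3.975 -1.141 -0.694
vertex 4.858 0.056 -0.513
vertex 3.891 -0.684 -0.088
endloop
endfacet
facet normal -0.750 -0.574 0.329
outer loop
vertex 3.975 -1.141 -0.694
vertex 3.891 -0.684 -0.088
vertex 3.416 -0.47 -0.798
endloop
endfacet
facet normal -0.604 0.047 -0.796
outer loop
vertex -3.432 -3.125 3.844
vertex -3.221 -2.132 3.743
vertex -2.701 -3.339 3.277
endloop
endfacet
facet normal -0.208 -0.973 0.099
outer loop
vertex -2.079 -3.388 4.097
vertex -3.432 -3.125 3.844
vertex -2.701 -3.339 3.277
endloop
endfacet
facet normal -0.603 0.048 -0.796
outer loop
vertex -2.701 -3.339 3.277
vertex -3.221 -2.132 3.743
vertex -2.489 -2.346 3.176
endloop
endfacet
facet normal 0.770 -0.225 -0.597
outer loop
vertex -2.489 -2.346 3.176
vertex -2.079 -3.388 4.097
vertex -2.701 -3.339 3.277
endloop
endfacet
facet normal -0.770 0.224 0.597
outer loop
vertex -3.432 -3.125 3.844
vertex -2.599 -2.181 4.563
vertex -3.221 -2.132 3.743
endloop
endfacet
facet normal -0.208 -0.973 0.099
outer loop
vertex -2.811 -3.174 4.664
vertex -3.432 -3.125 3.844
vertex -2.079 -3.388 4.097
endloop
endfacet
facet normal -0.770 0.225 0.597
outer loop
vertex -2.811 -3.174 4.664
vertex -2.599 -2.181 4.563
vertex -3.432 -3.125 3.844
endloop
endfacet
facet normal 0.208 0.973 -0.099
outer loop
vertex -3.221 -2.132 3.743
vertex -2.599 -2.181 4.563
vertex -2.489 -2.346 3.176
endloop
endfacet
facet normal 0.770 -0.224 -0.597
outer loop
vertex -1.868 -2.395 3.996
vertex -2.079 -3.388 4.097
vertex -2.489 -2.346 3.176
endloop
endfacet
facet normal 0.208 0.973 -0.099
outer loop
vertex -2.489 -2.346 3.176
vertex -2.599 -2.181 4.563
vertex -1.868 -2.395 3.996
endloop
endfacet
facet normal 0.603 -0.047 0.796
outer loop
vertex -1.868 -2.395 3.996
vertex -2.811 -3.174 4.664
vertex -2.079 -3.388 4.097
endloop
endfacet
facet normal 0.603 -0.048 0.796
outer loop
vertex -2.599 -2.181 4.563
vertex -2.811 -3.174 4.664
vertex -1.868 -2.395 3.996
endloop
endfacet

endsolid


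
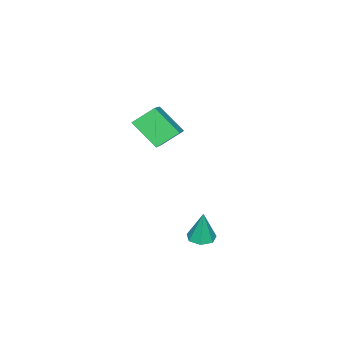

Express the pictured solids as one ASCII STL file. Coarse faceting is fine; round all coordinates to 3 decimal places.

solid 
facet normal -0.583 0.555 0.593
outer loop
vertex 2.529 0.604 4.741
vertex 2.524 1.762 3.652
vertex 0.929 -0.187 3.908
endloop
endfacet
facet normal 0.003 -0.728 0.685
outer loop
vertex 1.616 -0.842 3.208
vertex 2.529 0.604 4.741
vertex 0.929 -0.187 3.908
endloop
endfacet
facet normal -0.583 0.555 0.593
outer loop
vertex 0.929 -0.187 3.908
vertex 2.524 1.762 3.652
vertex 0.923 0.971 2.819
endloop
endfacet
facet normal -0.813 -0.401 -0.422
outer loop
vertex 0.923 0.971 2.819
vertex 1.616 -0.842 3.208
vertex 0.929 -0.187 3.908
endloop
endfacet
facet normal 0.813 0.401 0.423
outer loop
vertex 2.529 0.604 4.741
vertex 3.211 1.107 2.952
vertex 2.524 1.762 3.652
endloop
endfacet
facet normal 0.003 -0.728 0.685
outer loop
vertex 3.217 -0.051 4.041
vertex 2.529 0.604 4.741
vertex 1.616 -0.842 3.208
endloop
endfacet
facet normal 0.812 0.402 0.423
outer loop
vertex 3.217 -0.051 4.041
vertex 3.211 1.107 2.952
vertex 2.529 0.604 4.741
endloop
endfacet
facet normal -0.003 0.728 -0.685
outer loop
vertex 2.524 1.762 3.652
vertex 3.211 1.107 2.952
vertex 0.923 0.971 2.819
endloop
endfacet
facet normal -0.812 -0.401 -0.423
outer loop
vertex 1.611 0.316 2.119
vertex 1.616 -0.842 3.208
vertex 0.923 0.971 2.819
endloop
endfacet
facet normal -0.003 0.728 -0.685
outer loop
vertex 0.923 0.971 2.819
vertex 3.211 1.107 2.952
vertex 1.611 0.316 2.119
endloop
endfacet
facet normal 0.583 -0.555 -0.593
outer loop
vertex 1.611 0.316 2.119
vertex 3.217 -0.051 4.041
vertex 1.616 -0.842 3.208
endloop
endfacet
facet normal 0.583 -0.555 -0.593
outer loop
vertex 3.211 1.107 2.952
vertex 3.217 -0.051 4.041
vertex 1.611 0.316 2.119
endloop
endfacet
facet normal -0.086 -0.111 -0.990
outer loop
vertex 3.265 2.664 -1.944
vertex 2.706 2.908 -1.923
vertex 3.242 3.19 -2.001
endloop
endfacet
facet normal 0.963 0.070 0.260
outer loop
vertex 3.265 2.664 -1.944
vertex 3.242 3.19 -2.001
vertex 2.834 3.072 -0.457
endloop
endfacet
facet normal -0.086 -0.110 -0.990
outer loop
vertex 3.242 3.19 -2.001
vertex 2.706 2.908 -1.923
vertex 2.816 3.504 -1.999
endloop
endfacet
facet normal 0.580 0.786 0.213
outer loop
vertex 3.242 3.19 -2.001
vertex 2.816 3.504 -1.999
vertex 2.834 3.072 -0.457
endloop
endfacet
facet normal -0.088 -0.110 -0.990
outer loop
vertex 2.816 3.504 -1.999
vertex 2.706 2.908 -1.923
vertex 2.307 3.37 -1.939
endloop
endfacet
facet normal -0.216 0.940 0.266
outer loop
vertex 2.816 3.504 -1.999
vertex 2.307 3.37 -1.939
vertex 2.834 3.072 -0.457
endloop
endfacet
facet normal -0.086 -0.109 -0.990
outer loop
vertex 2.307 3.37 -1.939
vertex 2.706 2.908 -1.923
vertex 2.099 2.888 -1.868
endloop
endfacet
facet normal -0.829 0.413 0.378
outer loop
vertex 2.307 3.37 -1.939
vertex 2.099 2.888 -1.868
vertex 2.834 3.072 -0.457
endloop
endfacet
facet normal -0.086 -0.112 -0.990
outer loop
vertex 2.099 2.888 -1.868
vertex 2.706 2.908 -1.923
vertex 2.348 2.422 -1.837
endloop
endfacet
facet normal -0.793 -0.393 0.465
outer loop
vertex 2.099 2.888 -1.868
vertex 2.348 2.422 -1.837
vertex 2.834 3.072 -0.457
endloop
endfacet
facet normal -0.086 -0.112 -0.990
outer loop
vertex 2.348 2.422 -1.837
vertex 2.706 2.908 -1.923
vertex 2.867 2.322 -1.871
endloop
endfacet
facet normal -0.139 -0.876 0.462
outer loop
vertex 2.348 2.422 -1.837
vertex 2.867 2.322 -1.871
vertex 2.834 3.072 -0.457
endloop
endfacet
facet normal -0.086 -0.111 -0.990
outer loop
vertex 2.867 2.322 -1.871
vertex 2.706 2.908 -1.923
vertex 3.265 2.664 -1.944
endloop
endfacet
facet normal 0.644 -0.670 0.370
outer loop
vertex 2.867 2.322 -1.871
vertex 3.265 2.664 -1.944
vertex 2.834 3.072 -0.457
endloop
endfacet

endsolid


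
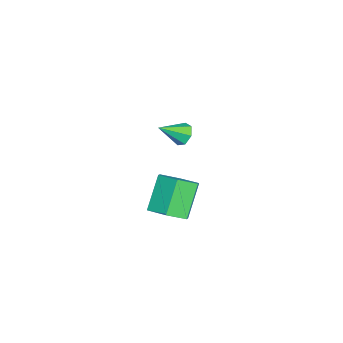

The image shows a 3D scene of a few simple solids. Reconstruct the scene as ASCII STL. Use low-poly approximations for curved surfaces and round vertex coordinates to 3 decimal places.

solid 
facet normal -0.315 0.773 -0.552
outer loop
vertex -1.705 -0.577 -1.403
vertex -2.001 -0.352 -0.919
vertex -1.427 -0.246 -1.098
endloop
endfacet
facet normal 0.851 -0.393 -0.349
outer loop
vertex -1.705 -0.577 -1.403
vertex -1.427 -0.246 -1.098
vertex -1.579 -1.388 -0.181
endloop
endfacet
facet normal -0.315 0.773 -0.551
outer loop
vertex -1.427 -0.246 -1.098
vertex -2.001 -0.352 -0.919
vertex -1.581 0.005 -0.658
endloop
endfacet
facet normal 0.955 0.097 0.279
outer loop
vertex -1.427 -0.246 -1.098
vertex -1.581 0.005 -0.658
vertex -1.579 -1.388 -0.181
endloop
endfacet
facet normal -0.315 0.773 -0.551
outer loop
vertex -1.581 0.005 -0.658
vertex -2.001 -0.352 -0.919
vertex -2.051 -0.013 -0.415
endloop
endfacet
facet normal 0.430 0.293 0.854
outer loop
vertex -1.581 0.005 -0.658
vertex -2.051 -0.013 -0.415
vertex -1.579 -1.388 -0.181
endloop
endfacet
facet normal -0.314 0.773 -0.551
outer loop
vertex -2.051 -0.013 -0.415
vertex -2.001 -0.352 -0.919
vertex -2.483 -0.286 -0.552
endloop
endfacet
facet normal -0.329 0.048 0.943
outer loop
vertex -2.051 -0.013 -0.415
vertex -2.483 -0.286 -0.552
vertex -1.579 -1.388 -0.181
endloop
endfacet
facet normal -0.314 0.773 -0.551
outer loop
vertex -2.483 -0.286 -0.552
vertex -2.001 -0.352 -0.919
vertex -2.552 -0.609 -0.966
endloop
endfacet
facet normal -0.751 -0.454 0.480
outer loop
vertex -2.483 -0.286 -0.552
vertex -2.552 -0.609 -0.966
vertex -1.579 -1.388 -0.181
endloop
endfacet
facet normal -0.313 0.772 -0.553
outer loop
vertex -2.552 -0.609 -0.966
vertex -2.001 -0.352 -0.919
vertex -2.205 -0.739 -1.344
endloop
endfacet
facet normal -0.517 -0.835 -0.188
outer loop
vertex -2.552 -0.609 -0.966
vertex -2.205 -0.739 -1.344
vertex -1.579 -1.388 -0.181
endloop
endfacet
facet normal -0.315 0.772 -0.552
outer loop
vertex -2.205 -0.739 -1.344
vertex -2.001 -0.352 -0.919
vertex -1.705 -0.577 -1.403
endloop
endfacet
facet normal 0.196 -0.808 -0.556
outer loop
vertex -2.205 -0.739 -1.344
vertex -1.705 -0.577 -1.403
vertex -1.579 -1.388 -0.181
endloop
endfacet
facet normal 0.616 -0.225 -0.755
outer loop
vertex 4.074 0.078 -1.116
vertex 3.583 -0.705 -1.283
vertex 3.349 0.098 -1.713
endloop
endfacet
facet normal 0.159 0.974 -0.161
outer loop
vertex 4.074 0.078 -1.116
vertex 3.349 0.098 -1.713
vertex 3.009 0.468 0.191
endloop
endfacet
facet normal 0.158 0.974 -0.161
outer loop
vertex 3.009 0.468 0.191
vertex 3.349 0.098 -1.713
vertex 2.284 0.487 -0.407
endloop
endfacet
facet normal -0.616 0.225 0.754
outer loop
vertex 3.009 0.468 0.191
vertex 2.284 0.487 -0.407
vertex 2.517 -0.315 0.023
endloop
endfacet
facet normal 0.615 -0.225 -0.755
outer loop
vertex 3.349 0.098 -1.713
vertex 3.583 -0.705 -1.283
vertex 2.857 -0.686 -1.88
endloop
endfacet
facet normal -0.590 0.504 -0.631
outer loop
vertex 3.349 0.098 -1.713
vertex 2.857 -0.686 -1.88
vertex 2.284 0.487 -0.407
endloop
endfacet
facet normal -0.589 0.505 -0.631
outer loop
vertex 2.284 0.487 -0.407
vertex 2.857 -0.686 -1.88
vertex 1.792 -0.296 -0.574
endloop
endfacet
facet normal -0.616 0.226 0.755
outer loop
vertex 2.284 0.487 -0.407
vertex 1.792 -0.296 -0.574
vertex 2.517 -0.315 0.023
endloop
endfacet
facet normal 0.615 -0.225 -0.756
outer loop
vertex 2.857 -0.686 -1.88
vertex 3.583 -0.705 -1.283
vertex 3.091 -1.488 -1.451
endloop
endfacet
facet normal -0.748 -0.469 -0.470
outer loop
vertex 2.857 -0.686 -1.88
vertex 3.091 -1.488 -1.451
vertex 1.792 -0.296 -0.574
endloop
endfacet
facet normal -0.748 -0.470 -0.469
outer loop
vertex 1.792 -0.296 -0.574
vertex 3.091 -1.488 -1.451
vertex 2.026 -1.098 -0.144
endloop
endfacet
facet normal -0.616 0.225 0.755
outer loop
vertex 1.792 -0.296 -0.574
vertex 2.026 -1.098 -0.144
vertex 2.517 -0.315 0.023
endloop
endfacet
facet normal 0.616 -0.225 -0.754
outer loop
vertex 3.091 -1.488 -1.451
vertex 3.583 -0.705 -1.283
vertex 3.816 -1.507 -0.853
endloop
endfacet
facet normal -0.159 -0.974 0.161
outer loop
vertex 3.091 -1.488 -1.451
vertex 3.816 -1.507 -0.853
vertex 2.026 -1.098 -0.144
endloop
endfacet
facet normal -0.159 -0.974 0.160
outer loop
vertex 2.026 -1.098 -0.144
vertex 3.816 -1.507 -0.853
vertex 2.751 -1.118 0.453
endloop
endfacet
facet normal -0.616 0.225 0.755
outer loop
vertex 2.026 -1.098 -0.144
vertex 2.751 -1.118 0.453
vertex 2.517 -0.315 0.023
endloop
endfacet
facet normal 0.616 -0.226 -0.755
outer loop
vertex 3.816 -1.507 -0.853
vertex 3.583 -0.705 -1.283
vertex 4.308 -0.724 -0.686
endloop
endfacet
facet normal 0.589 -0.505 0.631
outer loop
vertex 3.816 -1.507 -0.853
vertex 4.308 -0.724 -0.686
vertex 2.751 -1.118 0.453
endloop
endfacet
facet normal 0.589 -0.504 0.631
outer loop
vertex 2.751 -1.118 0.453
vertex 4.308 -0.724 -0.686
vertex 3.243 -0.334 0.62
endloop
endfacet
facet normal -0.615 0.225 0.755
outer loop
vertex 2.751 -1.118 0.453
vertex 3.243 -0.334 0.62
vertex 2.517 -0.315 0.023
endloop
endfacet
facet normal 0.616 -0.225 -0.755
outer loop
vertex 4.308 -0.724 -0.686
vertex 3.583 -0.705 -1.283
vertex 4.074 0.078 -1.116
endloop
endfacet
facet normal 0.748 0.470 0.469
outer loop
vertex 4.308 -0.724 -0.686
vertex 4.074 0.078 -1.116
vertex 3.243 -0.334 0.62
endloop
endfacet
facet normal 0.748 0.469 0.469
outer loop
vertex 3.243 -0.334 0.62
vertex 4.074 0.078 -1.116
vertex 3.009 0.468 0.191
endloop
endfacet
facet normal -0.615 0.225 0.756
outer loop
vertex 3.243 -0.334 0.62
vertex 3.009 0.468 0.191
vertex 2.517 -0.315 0.023
endloop
endfacet

endsolid


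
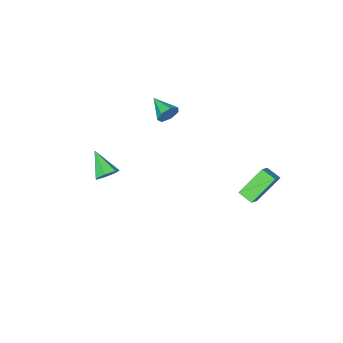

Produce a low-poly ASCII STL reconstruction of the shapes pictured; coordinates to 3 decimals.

solid 
facet normal 0.087 0.954 -0.286
outer loop
vertex -1.399 -3.136 2.037
vertex -1.711 -2.911 2.693
vertex -0.977 -3.026 2.532
endloop
endfacet
facet normal 0.667 -0.605 -0.434
outer loop
vertex -1.399 -3.136 2.037
vertex -0.977 -3.026 2.532
vertex -1.849 -4.429 3.147
endloop
endfacet
facet normal 0.087 0.955 -0.285
outer loop
vertex -0.977 -3.026 2.532
vertex -1.711 -2.911 2.693
vertex -1.108 -2.83 3.148
endloop
endfacet
facet normal 0.862 -0.400 0.311
outer loop
vertex -0.977 -3.026 2.532
vertex -1.108 -2.83 3.148
vertex -1.849 -4.429 3.147
endloop
endfacet
facet normal 0.087 0.955 -0.285
outer loop
vertex -1.108 -2.83 3.148
vertex -1.711 -2.911 2.693
vertex -1.692 -2.695 3.422
endloop
endfacet
facet normal 0.384 -0.178 0.906
outer loop
vertex -1.108 -2.83 3.148
vertex -1.692 -2.695 3.422
vertex -1.849 -4.429 3.147
endloop
endfacet
facet normal 0.086 0.955 -0.285
outer loop
vertex -1.692 -2.695 3.422
vertex -1.711 -2.911 2.693
vertex -2.291 -2.723 3.147
endloop
endfacet
facet normal -0.411 -0.106 0.906
outer loop
vertex -1.692 -2.695 3.422
vertex -2.291 -2.723 3.147
vertex -1.849 -4.429 3.147
endloop
endfacet
facet normal 0.087 0.955 -0.284
outer loop
vertex -2.291 -2.723 3.147
vertex -1.711 -2.911 2.693
vertex -2.453 -2.892 2.53
endloop
endfacet
facet normal -0.921 -0.239 0.307
outer loop
vertex -2.291 -2.723 3.147
vertex -2.453 -2.892 2.53
vertex -1.849 -4.429 3.147
endloop
endfacet
facet normal 0.087 0.954 -0.285
outer loop
vertex -2.453 -2.892 2.53
vertex -1.711 -2.911 2.693
vertex -2.056 -3.076 2.036
endloop
endfacet
facet normal -0.764 -0.475 -0.437
outer loop
vertex -2.453 -2.892 2.53
vertex -2.056 -3.076 2.036
vertex -1.849 -4.429 3.147
endloop
endfacet
facet normal 0.088 0.954 -0.286
outer loop
vertex -2.056 -3.076 2.036
vertex -1.711 -2.911 2.693
vertex -1.399 -3.136 2.037
endloop
endfacet
facet normal -0.057 -0.639 -0.767
outer loop
vertex -2.056 -3.076 2.036
vertex -1.399 -3.136 2.037
vertex -1.849 -4.429 3.147
endloop
endfacet
facet normal -0.697 0.149 0.701
outer loop
vertex -4.683 2.475 -0.301
vertex -3.757 3.011 0.506
vertex -4.875 3.389 -0.686
endloop
endfacet
facet normal -0.691 -0.399 -0.602
outer loop
vertex -3.383 3.069 -2.186
vertex -4.683 2.475 -0.301
vertex -4.875 3.389 -0.686
endloop
endfacet
facet normal -0.697 0.149 0.701
outer loop
vertex -4.875 3.389 -0.686
vertex -3.757 3.011 0.506
vertex -3.949 3.924 0.121
endloop
endfacet
facet normal -0.190 0.905 -0.382
outer loop
vertex -3.949 3.924 0.121
vertex -3.383 3.069 -2.186
vertex -4.875 3.389 -0.686
endloop
endfacet
facet normal 0.190 -0.904 0.382
outer loop
vertex -4.683 2.475 -0.301
vertex -2.265 2.691 -0.994
vertex -3.757 3.011 0.506
endloop
endfacet
facet normal -0.691 -0.399 -0.602
outer loop
vertex -3.191 2.156 -1.801
vertex -4.683 2.475 -0.301
vertex -3.383 3.069 -2.186
endloop
endfacet
facet normal 0.190 -0.905 0.382
outer loop
vertex -3.191 2.156 -1.801
vertex -2.265 2.691 -0.994
vertex -4.683 2.475 -0.301
endloop
endfacet
facet normal 0.691 0.399 0.602
outer loop
vertex -3.757 3.011 0.506
vertex -2.265 2.691 -0.994
vertex -3.949 3.924 0.121
endloop
endfacet
facet normal -0.191 0.904 -0.382
outer loop
vertex -2.457 3.605 -1.379
vertex -3.383 3.069 -2.186
vertex -3.949 3.924 0.121
endloop
endfacet
facet normal 0.691 0.399 0.603
outer loop
vertex -3.949 3.924 0.121
vertex -2.265 2.691 -0.994
vertex -2.457 3.605 -1.379
endloop
endfacet
facet normal 0.697 -0.149 -0.701
outer loop
vertex -2.457 3.605 -1.379
vertex -3.191 2.156 -1.801
vertex -3.383 3.069 -2.186
endloop
endfacet
facet normal 0.697 -0.149 -0.701
outer loop
vertex -2.265 2.691 -0.994
vertex -3.191 2.156 -1.801
vertex -2.457 3.605 -1.379
endloop
endfacet
facet normal 0.129 0.789 -0.600
outer loop
vertex 4.423 -1.115 1.992
vertex 3.997 -1.45 1.46
vertex 3.777 -0.987 2.021
endloop
endfacet
facet normal 0.095 0.264 0.960
outer loop
vertex 4.423 -1.115 1.992
vertex 3.777 -0.987 2.021
vertex 3.763 -2.87 2.54
endloop
endfacet
facet normal 0.129 0.789 -0.601
outer loop
vertex 3.777 -0.987 2.021
vertex 3.997 -1.45 1.46
vertex 3.296 -1.208 1.627
endloop
endfacet
facet normal -0.674 0.201 0.711
outer loop
vertex 3.777 -0.987 2.021
vertex 3.296 -1.208 1.627
vertex 3.763 -2.87 2.54
endloop
endfacet
facet normal 0.130 0.789 -0.600
outer loop
vertex 3.296 -1.208 1.627
vertex 3.997 -1.45 1.46
vertex 3.343 -1.611 1.107
endloop
endfacet
facet normal -0.970 -0.225 0.087
outer loop
vertex 3.296 -1.208 1.627
vertex 3.343 -1.611 1.107
vertex 3.763 -2.87 2.54
endloop
endfacet
facet normal 0.130 0.789 -0.600
outer loop
vertex 3.343 -1.611 1.107
vertex 3.997 -1.45 1.46
vertex 3.882 -1.893 0.853
endloop
endfacet
facet normal -0.570 -0.693 -0.441
outer loop
vertex 3.343 -1.611 1.107
vertex 3.882 -1.893 0.853
vertex 3.763 -2.87 2.54
endloop
endfacet
facet normal 0.128 0.789 -0.600
outer loop
vertex 3.882 -1.893 0.853
vertex 3.997 -1.45 1.46
vertex 4.507 -1.841 1.055
endloop
endfacet
facet normal 0.225 -0.850 -0.476
outer loop
vertex 3.882 -1.893 0.853
vertex 4.507 -1.841 1.055
vertex 3.763 -2.87 2.54
endloop
endfacet
facet normal 0.129 0.790 -0.600
outer loop
vertex 4.507 -1.841 1.055
vertex 3.997 -1.45 1.46
vertex 4.748 -1.495 1.562
endloop
endfacet
facet normal 0.815 -0.579 0.007
outer loop
vertex 4.507 -1.841 1.055
vertex 4.748 -1.495 1.562
vertex 3.763 -2.87 2.54
endloop
endfacet
facet normal 0.129 0.789 -0.600
outer loop
vertex 4.748 -1.495 1.562
vertex 3.997 -1.45 1.46
vertex 4.423 -1.115 1.992
endloop
endfacet
facet normal 0.758 -0.083 0.647
outer loop
vertex 4.748 -1.495 1.562
vertex 4.423 -1.115 1.992
vertex 3.763 -2.87 2.54
endloop
endfacet

endsolid


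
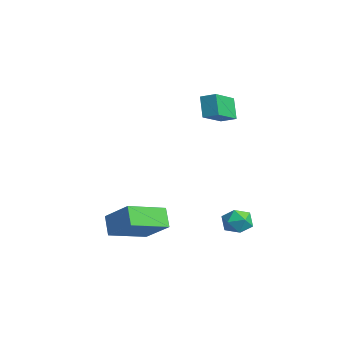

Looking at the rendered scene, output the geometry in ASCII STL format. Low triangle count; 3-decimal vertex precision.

solid 
facet normal -0.567 -0.319 0.760
outer loop
vertex 2.528 1.539 -2.525
vertex 2.733 0.774 -2.693
vertex 3.18 1.209 -2.177
endloop
endfacet
facet normal -0.308 0.332 0.892
outer loop
vertex 2.528 1.539 -2.525
vertex 3.18 1.209 -2.177
vertex 3.209 1.971 -2.451
endloop
endfacet
facet normal -0.526 0.766 0.369
outer loop
vertex 2.528 1.539 -2.525
vertex 3.209 1.971 -2.451
vertex 2.779 2.006 -3.136
endloop
endfacet
facet normal -0.920 0.383 -0.085
outer loop
vertex 2.528 1.539 -2.525
vertex 2.779 2.006 -3.136
vertex 2.485 1.267 -3.286
endloop
endfacet
facet normal -0.945 -0.288 0.156
outer loop
vertex 2.528 1.539 -2.525
vertex 2.485 1.267 -3.286
vertex 2.733 0.774 -2.693
endloop
endfacet
facet normal 0.405 0.296 0.865
outer loop
vertex 3.209 1.971 -2.451
vertex 3.18 1.209 -2.177
vertex 3.835 1.473 -2.574
endloop
endfacet
facet normal -0.013 -0.759 0.651
outer loop
vertex 3.18 1.209 -2.177
vertex 2.733 0.774 -2.693
vertex 3.541 0.734 -2.724
endloop
endfacet
facet normal -0.627 -0.708 -0.326
outer loop
vertex 2.733 0.774 -2.693
vertex 2.485 1.267 -3.286
vertex 3.111 0.769 -3.409
endloop
endfacet
facet normal -0.587 0.379 -0.716
outer loop
vertex 2.485 1.267 -3.286
vertex 2.779 2.006 -3.136
vertex 3.14 1.531 -3.683
endloop
endfacet
facet normal 0.050 0.999 0.020
outer loop
vertex 2.779 2.006 -3.136
vertex 3.209 1.971 -2.451
vertex 3.587 1.966 -3.167
endloop
endfacet
facet normal 0.920 -0.383 0.085
outer loop
vertex 3.792 1.201 -3.335
vertex 3.835 1.473 -2.574
vertex 3.541 0.734 -2.724
endloop
endfacet
facet normal 0.526 -0.766 -0.369
outer loop
vertex 3.792 1.201 -3.335
vertex 3.541 0.734 -2.724
vertex 3.111 0.769 -3.409
endloop
endfacet
facet normal 0.308 -0.332 -0.892
outer loop
vertex 3.792 1.201 -3.335
vertex 3.111 0.769 -3.409
vertex 3.14 1.531 -3.683
endloop
endfacet
facet normal 0.567 0.319 -0.760
outer loop
vertex 3.792 1.201 -3.335
vertex 3.14 1.531 -3.683
vertex 3.587 1.966 -3.167
endloop
endfacet
facet normal 0.945 0.288 -0.156
outer loop
vertex 3.792 1.201 -3.335
vertex 3.587 1.966 -3.167
vertex 3.835 1.473 -2.574
endloop
endfacet
facet normal 0.587 -0.379 0.716
outer loop
vertex 3.541 0.734 -2.724
vertex 3.835 1.473 -2.574
vertex 3.18 1.209 -2.177
endloop
endfacet
facet normal -0.050 -0.999 -0.020
outer loop
vertex 3.111 0.769 -3.409
vertex 3.541 0.734 -2.724
vertex 2.733 0.774 -2.693
endloop
endfacet
facet normal -0.405 -0.296 -0.865
outer loop
vertex 3.14 1.531 -3.683
vertex 3.111 0.769 -3.409
vertex 2.485 1.267 -3.286
endloop
endfacet
facet normal 0.013 0.759 -0.651
outer loop
vertex 3.587 1.966 -3.167
vertex 3.14 1.531 -3.683
vertex 2.779 2.006 -3.136
endloop
endfacet
facet normal 0.627 0.708 0.326
outer loop
vertex 3.835 1.473 -2.574
vertex 3.587 1.966 -3.167
vertex 3.209 1.971 -2.451
endloop
endfacet
facet normal -0.651 0.101 0.752
outer loop
vertex 3.411 -3.984 -1.006
vertex 3.046 -2.05 -1.581
vertex 2.031 -4.575 -2.122
endloop
endfacet
facet normal 0.177 -0.943 0.280
outer loop
vertex 2.774 -4.69 -2.979
vertex 3.411 -3.984 -1.006
vertex 2.031 -4.575 -2.122
endloop
endfacet
facet normal -0.652 0.101 0.752
outer loop
vertex 2.031 -4.575 -2.122
vertex 3.046 -2.05 -1.581
vertex 1.667 -2.642 -2.697
endloop
endfacet
facet normal -0.737 -0.316 -0.597
outer loop
vertex 1.667 -2.642 -2.697
vertex 2.774 -4.69 -2.979
vertex 2.031 -4.575 -2.122
endloop
endfacet
facet normal 0.737 0.317 0.597
outer loop
vertex 3.411 -3.984 -1.006
vertex 3.789 -2.165 -2.438
vertex 3.046 -2.05 -1.581
endloop
endfacet
facet normal 0.178 -0.943 0.280
outer loop
vertex 4.153 -4.098 -1.863
vertex 3.411 -3.984 -1.006
vertex 2.774 -4.69 -2.979
endloop
endfacet
facet normal 0.738 0.316 0.597
outer loop
vertex 4.153 -4.098 -1.863
vertex 3.789 -2.165 -2.438
vertex 3.411 -3.984 -1.006
endloop
endfacet
facet normal -0.178 0.943 -0.281
outer loop
vertex 3.046 -2.05 -1.581
vertex 3.789 -2.165 -2.438
vertex 1.667 -2.642 -2.697
endloop
endfacet
facet normal -0.738 -0.317 -0.596
outer loop
vertex 2.409 -2.756 -3.554
vertex 2.774 -4.69 -2.979
vertex 1.667 -2.642 -2.697
endloop
endfacet
facet normal -0.178 0.943 -0.280
outer loop
vertex 1.667 -2.642 -2.697
vertex 3.789 -2.165 -2.438
vertex 2.409 -2.756 -3.554
endloop
endfacet
facet normal 0.652 -0.101 -0.752
outer loop
vertex 2.409 -2.756 -3.554
vertex 4.153 -4.098 -1.863
vertex 2.774 -4.69 -2.979
endloop
endfacet
facet normal 0.651 -0.101 -0.752
outer loop
vertex 3.789 -2.165 -2.438
vertex 4.153 -4.098 -1.863
vertex 2.409 -2.756 -3.554
endloop
endfacet
facet normal -0.529 0.737 -0.421
outer loop
vertex -1.694 2.4 2.88
vertex -1.133 2.961 3.156
vertex -1.024 2.263 1.798
endloop
endfacet
facet normal -0.668 -0.668 -0.329
outer loop
vertex -0.087 0.959 2.544
vertex -1.694 2.4 2.88
vertex -1.024 2.263 1.798
endloop
endfacet
facet normal -0.529 0.737 -0.421
outer loop
vertex -1.024 2.263 1.798
vertex -1.133 2.961 3.156
vertex -0.463 2.824 2.074
endloop
endfacet
facet normal 0.523 -0.108 -0.845
outer loop
vertex -0.463 2.824 2.074
vertex -0.087 0.959 2.544
vertex -1.024 2.263 1.798
endloop
endfacet
facet normal -0.523 0.108 0.845
outer loop
vertex -1.694 2.4 2.88
vertex -0.196 1.657 3.902
vertex -1.133 2.961 3.156
endloop
endfacet
facet normal -0.668 -0.668 -0.329
outer loop
vertex -0.757 1.096 3.626
vertex -1.694 2.4 2.88
vertex -0.087 0.959 2.544
endloop
endfacet
facet normal -0.523 0.108 0.845
outer loop
vertex -0.757 1.096 3.626
vertex -0.196 1.657 3.902
vertex -1.694 2.4 2.88
endloop
endfacet
facet normal 0.668 0.668 0.329
outer loop
vertex -1.133 2.961 3.156
vertex -0.196 1.657 3.902
vertex -0.463 2.824 2.074
endloop
endfacet
facet normal 0.523 -0.108 -0.845
outer loop
vertex 0.474 1.52 2.82
vertex -0.087 0.959 2.544
vertex -0.463 2.824 2.074
endloop
endfacet
facet normal 0.668 0.668 0.329
outer loop
vertex -0.463 2.824 2.074
vertex -0.196 1.657 3.902
vertex 0.474 1.52 2.82
endloop
endfacet
facet normal 0.529 -0.737 0.421
outer loop
vertex 0.474 1.52 2.82
vertex -0.757 1.096 3.626
vertex -0.087 0.959 2.544
endloop
endfacet
facet normal 0.529 -0.737 0.421
outer loop
vertex -0.196 1.657 3.902
vertex -0.757 1.096 3.626
vertex 0.474 1.52 2.82
endloop
endfacet

endsolid


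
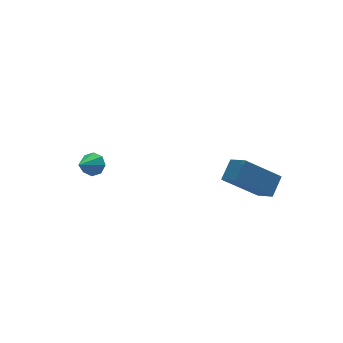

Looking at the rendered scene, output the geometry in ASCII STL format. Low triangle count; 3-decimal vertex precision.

solid 
facet normal -0.745 0.224 0.628
outer loop
vertex 0.711 -1.6 -1.861
vertex 1.415 -1.082 -1.21
vertex 0.535 -0.69 -2.394
endloop
endfacet
facet normal -0.646 -0.475 -0.597
outer loop
vertex 2.025 -1.138 -3.65
vertex 0.711 -1.6 -1.861
vertex 0.535 -0.69 -2.394
endloop
endfacet
facet normal -0.745 0.224 0.628
outer loop
vertex 0.535 -0.69 -2.394
vertex 1.415 -1.082 -1.21
vertex 1.239 -0.172 -1.743
endloop
endfacet
facet normal -0.165 0.851 -0.499
outer loop
vertex 1.239 -0.172 -1.743
vertex 2.025 -1.138 -3.65
vertex 0.535 -0.69 -2.394
endloop
endfacet
facet normal 0.165 -0.851 0.499
outer loop
vertex 0.711 -1.6 -1.861
vertex 2.905 -1.53 -2.466
vertex 1.415 -1.082 -1.21
endloop
endfacet
facet normal -0.646 -0.475 -0.597
outer loop
vertex 2.201 -2.048 -3.117
vertex 0.711 -1.6 -1.861
vertex 2.025 -1.138 -3.65
endloop
endfacet
facet normal 0.165 -0.851 0.499
outer loop
vertex 2.201 -2.048 -3.117
vertex 2.905 -1.53 -2.466
vertex 0.711 -1.6 -1.861
endloop
endfacet
facet normal 0.646 0.475 0.597
outer loop
vertex 1.415 -1.082 -1.21
vertex 2.905 -1.53 -2.466
vertex 1.239 -0.172 -1.743
endloop
endfacet
facet normal -0.165 0.851 -0.499
outer loop
vertex 2.729 -0.62 -2.999
vertex 2.025 -1.138 -3.65
vertex 1.239 -0.172 -1.743
endloop
endfacet
facet normal 0.646 0.475 0.597
outer loop
vertex 1.239 -0.172 -1.743
vertex 2.905 -1.53 -2.466
vertex 2.729 -0.62 -2.999
endloop
endfacet
facet normal 0.745 -0.224 -0.628
outer loop
vertex 2.729 -0.62 -2.999
vertex 2.201 -2.048 -3.117
vertex 2.025 -1.138 -3.65
endloop
endfacet
facet normal 0.745 -0.224 -0.628
outer loop
vertex 2.905 -1.53 -2.466
vertex 2.201 -2.048 -3.117
vertex 2.729 -0.62 -2.999
endloop
endfacet
facet normal 0.712 0.444 -0.544
outer loop
vertex -2.805 3.436 -3.207
vertex -3.188 3.893 -3.335
vertex -2.782 3.782 -2.894
endloop
endfacet
facet normal 0.352 -0.641 0.682
outer loop
vertex -2.805 3.436 -3.207
vertex -2.782 3.782 -2.894
vertex -4.092 3.327 -2.645
endloop
endfacet
facet normal 0.712 0.444 -0.544
outer loop
vertex -2.782 3.782 -2.894
vertex -3.188 3.893 -3.335
vertex -2.997 4.193 -2.84
endloop
endfacet
facet normal 0.196 -0.027 0.980
outer loop
vertex -2.782 3.782 -2.894
vertex -2.997 4.193 -2.84
vertex -4.092 3.327 -2.645
endloop
endfacet
facet normal 0.712 0.444 -0.544
outer loop
vertex -2.997 4.193 -2.84
vertex -3.188 3.893 -3.335
vertex -3.324 4.428 -3.076
endloop
endfacet
facet normal -0.244 0.496 0.833
outer loop
vertex -2.997 4.193 -2.84
vertex -3.324 4.428 -3.076
vertex -4.092 3.327 -2.645
endloop
endfacet
facet normal 0.711 0.445 -0.545
outer loop
vertex -3.324 4.428 -3.076
vertex -3.188 3.893 -3.335
vertex -3.572 4.349 -3.464
endloop
endfacet
facet normal -0.710 0.623 0.327
outer loop
vertex -3.324 4.428 -3.076
vertex -3.572 4.349 -3.464
vertex -4.092 3.327 -2.645
endloop
endfacet
facet normal 0.711 0.444 -0.545
outer loop
vertex -3.572 4.349 -3.464
vertex -3.188 3.893 -3.335
vertex -3.595 4.003 -3.776
endloop
endfacet
facet normal -0.929 0.279 -0.241
outer loop
vertex -3.572 4.349 -3.464
vertex -3.595 4.003 -3.776
vertex -4.092 3.327 -2.645
endloop
endfacet
facet normal 0.710 0.447 -0.544
outer loop
vertex -3.595 4.003 -3.776
vertex -3.188 3.893 -3.335
vertex -3.379 3.593 -3.831
endloop
endfacet
facet normal -0.773 -0.335 -0.540
outer loop
vertex -3.595 4.003 -3.776
vertex -3.379 3.593 -3.831
vertex -4.092 3.327 -2.645
endloop
endfacet
facet normal 0.712 0.445 -0.543
outer loop
vertex -3.379 3.593 -3.831
vertex -3.188 3.893 -3.335
vertex -3.052 3.358 -3.595
endloop
endfacet
facet normal -0.333 -0.857 -0.392
outer loop
vertex -3.379 3.593 -3.831
vertex -3.052 3.358 -3.595
vertex -4.092 3.327 -2.645
endloop
endfacet
facet normal 0.712 0.445 -0.543
outer loop
vertex -3.052 3.358 -3.595
vertex -3.188 3.893 -3.335
vertex -2.805 3.436 -3.207
endloop
endfacet
facet normal 0.133 -0.985 0.113
outer loop
vertex -3.052 3.358 -3.595
vertex -2.805 3.436 -3.207
vertex -4.092 3.327 -2.645
endloop
endfacet

endsolid


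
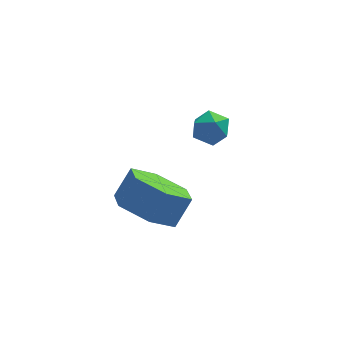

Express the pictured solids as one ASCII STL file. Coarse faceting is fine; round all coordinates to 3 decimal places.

solid 
facet normal -0.597 0.539 0.594
outer loop
vertex 3.179 0.744 -2.846
vertex 3.043 0.178 -2.469
vertex 3.578 0.586 -2.301
endloop
endfacet
facet normal -0.073 0.942 0.326
outer loop
vertex 3.179 0.744 -2.846
vertex 3.578 0.586 -2.301
vertex 3.869 0.812 -2.889
endloop
endfacet
facet normal -0.114 0.916 -0.385
outer loop
vertex 3.179 0.744 -2.846
vertex 3.869 0.812 -2.889
vertex 3.513 0.544 -3.421
endloop
endfacet
facet normal -0.665 0.496 -0.559
outer loop
vertex 3.179 0.744 -2.846
vertex 3.513 0.544 -3.421
vertex 3.002 0.152 -3.161
endloop
endfacet
facet normal -0.964 0.263 0.047
outer loop
vertex 3.179 0.744 -2.846
vertex 3.002 0.152 -3.161
vertex 3.043 0.178 -2.469
endloop
endfacet
facet normal 0.549 0.652 0.523
outer loop
vertex 3.869 0.812 -2.889
vertex 3.578 0.586 -2.301
vertex 4.158 0.288 -2.539
endloop
endfacet
facet normal -0.300 0.000 0.954
outer loop
vertex 3.578 0.586 -2.301
vertex 3.043 0.178 -2.469
vertex 3.647 -0.104 -2.279
endloop
endfacet
facet normal -0.892 -0.446 0.070
outer loop
vertex 3.043 0.178 -2.469
vertex 3.002 0.152 -3.161
vertex 3.291 -0.372 -2.811
endloop
endfacet
facet normal -0.409 -0.070 -0.910
outer loop
vertex 3.002 0.152 -3.161
vertex 3.513 0.544 -3.421
vertex 3.582 -0.146 -3.399
endloop
endfacet
facet normal 0.482 0.609 -0.630
outer loop
vertex 3.513 0.544 -3.421
vertex 3.869 0.812 -2.889
vertex 4.117 0.262 -3.231
endloop
endfacet
facet normal 0.665 -0.496 0.559
outer loop
vertex 3.981 -0.304 -2.854
vertex 4.158 0.288 -2.539
vertex 3.647 -0.104 -2.279
endloop
endfacet
facet normal 0.114 -0.916 0.385
outer loop
vertex 3.981 -0.304 -2.854
vertex 3.647 -0.104 -2.279
vertex 3.291 -0.372 -2.811
endloop
endfacet
facet normal 0.073 -0.942 -0.326
outer loop
vertex 3.981 -0.304 -2.854
vertex 3.291 -0.372 -2.811
vertex 3.582 -0.146 -3.399
endloop
endfacet
facet normal 0.597 -0.539 -0.594
outer loop
vertex 3.981 -0.304 -2.854
vertex 3.582 -0.146 -3.399
vertex 4.117 0.262 -3.231
endloop
endfacet
facet normal 0.964 -0.263 -0.047
outer loop
vertex 3.981 -0.304 -2.854
vertex 4.117 0.262 -3.231
vertex 4.158 0.288 -2.539
endloop
endfacet
facet normal 0.409 0.070 0.910
outer loop
vertex 3.647 -0.104 -2.279
vertex 4.158 0.288 -2.539
vertex 3.578 0.586 -2.301
endloop
endfacet
facet normal -0.482 -0.609 0.630
outer loop
vertex 3.291 -0.372 -2.811
vertex 3.647 -0.104 -2.279
vertex 3.043 0.178 -2.469
endloop
endfacet
facet normal -0.549 -0.652 -0.523
outer loop
vertex 3.582 -0.146 -3.399
vertex 3.291 -0.372 -2.811
vertex 3.002 0.152 -3.161
endloop
endfacet
facet normal 0.300 -0.000 -0.954
outer loop
vertex 4.117 0.262 -3.231
vertex 3.582 -0.146 -3.399
vertex 3.513 0.544 -3.421
endloop
endfacet
facet normal 0.892 0.446 -0.070
outer loop
vertex 4.158 0.288 -2.539
vertex 4.117 0.262 -3.231
vertex 3.869 0.812 -2.889
endloop
endfacet
facet normal -0.527 -0.377 -0.762
outer loop
vertex 1.723 -3.011 -3.804
vertex 0.923 -3.265 -3.125
vertex 0.933 -2.3 -3.61
endloop
endfacet
facet normal 0.434 0.652 -0.622
outer loop
vertex 1.723 -3.011 -3.804
vertex 0.933 -2.3 -3.61
vertex 2.297 -2.6 -2.974
endloop
endfacet
facet normal 0.434 0.652 -0.622
outer loop
vertex 2.297 -2.6 -2.974
vertex 0.933 -2.3 -3.61
vertex 1.507 -1.889 -2.78
endloop
endfacet
facet normal 0.527 0.377 0.762
outer loop
vertex 2.297 -2.6 -2.974
vertex 1.507 -1.889 -2.78
vertex 1.497 -2.855 -2.295
endloop
endfacet
facet normal -0.526 -0.377 -0.762
outer loop
vertex 0.933 -2.3 -3.61
vertex 0.923 -3.265 -3.125
vertex 0.133 -2.555 -2.931
endloop
endfacet
facet normal -0.417 0.896 -0.155
outer loop
vertex 0.933 -2.3 -3.61
vertex 0.133 -2.555 -2.931
vertex 1.507 -1.889 -2.78
endloop
endfacet
facet normal -0.417 0.896 -0.155
outer loop
vertex 1.507 -1.889 -2.78
vertex 0.133 -2.555 -2.931
vertex 0.707 -2.144 -2.1
endloop
endfacet
facet normal 0.527 0.377 0.762
outer loop
vertex 1.507 -1.889 -2.78
vertex 0.707 -2.144 -2.1
vertex 1.497 -2.855 -2.295
endloop
endfacet
facet normal -0.526 -0.377 -0.762
outer loop
vertex 0.133 -2.555 -2.931
vertex 0.923 -3.265 -3.125
vertex 0.123 -3.52 -2.446
endloop
endfacet
facet normal -0.850 0.243 0.467
outer loop
vertex 0.133 -2.555 -2.931
vertex 0.123 -3.52 -2.446
vertex 0.707 -2.144 -2.1
endloop
endfacet
facet normal -0.850 0.243 0.467
outer loop
vertex 0.707 -2.144 -2.1
vertex 0.123 -3.52 -2.446
vertex 0.697 -3.109 -1.616
endloop
endfacet
facet normal 0.527 0.377 0.762
outer loop
vertex 0.707 -2.144 -2.1
vertex 0.697 -3.109 -1.616
vertex 1.497 -2.855 -2.295
endloop
endfacet
facet normal -0.527 -0.377 -0.762
outer loop
vertex 0.123 -3.52 -2.446
vertex 0.923 -3.265 -3.125
vertex 0.913 -4.231 -2.64
endloop
endfacet
facet normal -0.434 -0.652 0.622
outer loop
vertex 0.123 -3.52 -2.446
vertex 0.913 -4.231 -2.64
vertex 0.697 -3.109 -1.616
endloop
endfacet
facet normal -0.434 -0.652 0.622
outer loop
vertex 0.697 -3.109 -1.616
vertex 0.913 -4.231 -2.64
vertex 1.487 -3.82 -1.81
endloop
endfacet
facet normal 0.527 0.377 0.762
outer loop
vertex 0.697 -3.109 -1.616
vertex 1.487 -3.82 -1.81
vertex 1.497 -2.855 -2.295
endloop
endfacet
facet normal -0.527 -0.377 -0.762
outer loop
vertex 0.913 -4.231 -2.64
vertex 0.923 -3.265 -3.125
vertex 1.713 -3.976 -3.32
endloop
endfacet
facet normal 0.417 -0.896 0.155
outer loop
vertex 0.913 -4.231 -2.64
vertex 1.713 -3.976 -3.32
vertex 1.487 -3.82 -1.81
endloop
endfacet
facet normal 0.417 -0.896 0.155
outer loop
vertex 1.487 -3.82 -1.81
vertex 1.713 -3.976 -3.32
vertex 2.287 -3.565 -2.489
endloop
endfacet
facet normal 0.526 0.377 0.762
outer loop
vertex 1.487 -3.82 -1.81
vertex 2.287 -3.565 -2.489
vertex 1.497 -2.855 -2.295
endloop
endfacet
facet normal -0.527 -0.377 -0.762
outer loop
vertex 1.713 -3.976 -3.32
vertex 0.923 -3.265 -3.125
vertex 1.723 -3.011 -3.804
endloop
endfacet
facet normal 0.850 -0.243 -0.467
outer loop
vertex 1.713 -3.976 -3.32
vertex 1.723 -3.011 -3.804
vertex 2.287 -3.565 -2.489
endloop
endfacet
facet normal 0.850 -0.244 -0.467
outer loop
vertex 2.287 -3.565 -2.489
vertex 1.723 -3.011 -3.804
vertex 2.297 -2.6 -2.974
endloop
endfacet
facet normal 0.526 0.377 0.762
outer loop
vertex 2.287 -3.565 -2.489
vertex 2.297 -2.6 -2.974
vertex 1.497 -2.855 -2.295
endloop
endfacet

endsolid
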